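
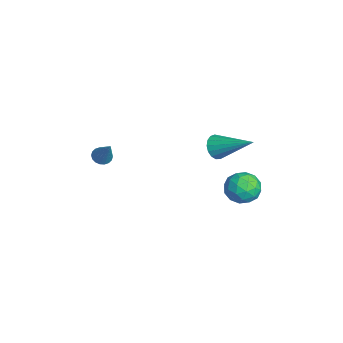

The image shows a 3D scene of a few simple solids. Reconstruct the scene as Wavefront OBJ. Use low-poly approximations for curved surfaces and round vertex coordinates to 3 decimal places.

v -0.25 2.831 2.689
v 0.106 2.957 2.1
v 0.95 4.309 3.731
v -0.149 3.173 2.087
v -0.428 3.311 2.213
v -0.666 3.339 2.447
v -0.808 3.25 2.737
v -0.823 3.065 3.016
v -0.706 2.827 3.22
v -0.485 2.589 3.303
v -0.21 2.407 3.245
v 0.056 2.322 3.06
v 0.252 2.353 2.79
v 0.333 2.494 2.497
v 0.28 2.712 2.248
v 0.757 4.18 0.834
v 1.226 4.354 1.612
v 1.754 3.126 0.468
v 2.223 3.3 1.246
v 1.389 2.902 1.287
v 0.772 3.553 1.514
v 2.208 3.927 0.566
v 1.591 4.578 0.793
v 2.122 4.197 1.447
v 1.616 3.563 1.893
v 1.364 3.917 0.187
v 0.858 3.283 0.633
v 0.903 4.36 1.255
v 2.077 3.12 0.825
v 1.586 2.886 0.849
v 1.862 2.988 1.307
v 0.637 3.889 1.197
v 0.913 3.991 1.655
v 1.009 3.137 1.464
v 2.067 3.489 0.425
v 2.343 3.591 0.883
v 1.118 4.492 0.773
v 1.394 4.594 1.231
v 1.971 4.343 0.616
v 1.706 4.369 1.616
v 2.293 3.75 1.4
v 2.283 4.119 1.001
v 1.921 4.501 1.134
v 1.409 3.997 1.878
v 1.995 3.377 1.662
v 1.505 3.143 1.687
v 1.143 3.526 1.82
v 1.936 3.905 1.78
v 0.985 4.103 0.418
v 1.571 3.483 0.202
v 1.837 3.954 0.26
v 1.475 4.337 0.393
v 0.687 3.73 0.68
v 1.274 3.111 0.464
v 1.059 2.979 0.946
v 0.697 3.361 1.079
v 1.044 3.575 0.3
v 0.339 -2.508 3.137
v 0.743 -2.448 2.848
v 1.201 -2.212 4.403
v 0.658 -2.243 2.858
v 0.51 -2.09 2.923
v 0.328 -2.02 3.03
v 0.148 -2.046 3.159
v 0.006 -2.164 3.283
v -0.07 -2.35 3.378
v -0.065 -2.568 3.426
v 0.02 -2.773 3.416
v 0.168 -2.926 3.351
v 0.35 -2.996 3.244
v 0.53 -2.97 3.115
v 0.671 -2.852 2.991
v 0.748 -2.666 2.896
f 2 1 4
f 2 4 3
f 4 1 5
f 4 5 3
f 5 1 6
f 5 6 3
f 6 1 7
f 6 7 3
f 7 1 8
f 7 8 3
f 8 1 9
f 8 9 3
f 9 1 10
f 9 10 3
f 10 1 11
f 10 11 3
f 11 1 12
f 11 12 3
f 12 1 13
f 12 13 3
f 13 1 14
f 13 14 3
f 14 1 15
f 14 15 3
f 15 1 2
f 15 2 3
f 16 53 32
f 53 27 56
f 32 56 21
f 53 56 32
f 16 32 28
f 32 21 33
f 28 33 17
f 32 33 28
f 16 28 37
f 28 17 38
f 37 38 23
f 28 38 37
f 16 37 49
f 37 23 52
f 49 52 26
f 37 52 49
f 16 49 53
f 49 26 57
f 53 57 27
f 49 57 53
f 17 33 44
f 33 21 47
f 44 47 25
f 33 47 44
f 21 56 34
f 56 27 55
f 34 55 20
f 56 55 34
f 27 57 54
f 57 26 50
f 54 50 18
f 57 50 54
f 26 52 51
f 52 23 39
f 51 39 22
f 52 39 51
f 23 38 43
f 38 17 40
f 43 40 24
f 38 40 43
f 19 45 31
f 45 25 46
f 31 46 20
f 45 46 31
f 19 31 29
f 31 20 30
f 29 30 18
f 31 30 29
f 19 29 36
f 29 18 35
f 36 35 22
f 29 35 36
f 19 36 41
f 36 22 42
f 41 42 24
f 36 42 41
f 19 41 45
f 41 24 48
f 45 48 25
f 41 48 45
f 20 46 34
f 46 25 47
f 34 47 21
f 46 47 34
f 18 30 54
f 30 20 55
f 54 55 27
f 30 55 54
f 22 35 51
f 35 18 50
f 51 50 26
f 35 50 51
f 24 42 43
f 42 22 39
f 43 39 23
f 42 39 43
f 25 48 44
f 48 24 40
f 44 40 17
f 48 40 44
f 59 58 61
f 59 61 60
f 61 58 62
f 61 62 60
f 62 58 63
f 62 63 60
f 63 58 64
f 63 64 60
f 64 58 65
f 64 65 60
f 65 58 66
f 65 66 60
f 66 58 67
f 66 67 60
f 67 58 68
f 67 68 60
f 68 58 69
f 68 69 60
f 69 58 70
f 69 70 60
f 70 58 71
f 70 71 60
f 71 58 72
f 71 72 60
f 72 58 73
f 72 73 60
f 73 58 59
f 73 59 60



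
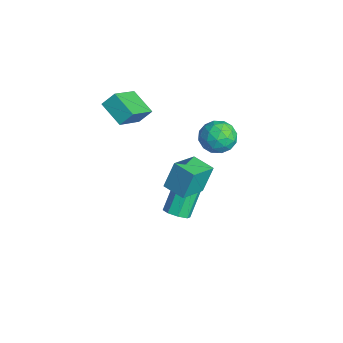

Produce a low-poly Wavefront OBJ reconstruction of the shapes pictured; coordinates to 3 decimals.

v -2.843 -1.601 0.602
v -4.022 -2.019 1.185
v -2.748 -1.009 1.218
v -3.927 -1.427 1.801
v -1.893 -2.833 1.639
v -3.072 -3.251 2.222
v -1.798 -2.241 2.255
v -2.977 -2.659 2.838
v -0.294 -0.801 -4.128
v 0.24 -0.926 -3.78
v -0.532 0.055 -2.243
v -1.066 0.181 -2.592
v 0.275 -0.5 -4.034
v -0.497 0.481 -2.498
v -0.024 -0.25 -4.344
v -0.796 0.731 -2.807
v -0.48 -0.323 -4.527
v -1.253 0.659 -2.991
v -0.828 -0.675 -4.477
v -1.6 0.306 -2.94
v -0.863 -1.101 -4.222
v -1.635 -0.12 -2.686
v -0.564 -1.351 -3.913
v -1.336 -0.37 -2.376
v -0.107 -1.279 -3.729
v -0.88 -0.297 -2.193
v 2.101 -2.304 0.791
v 1.956 -1.764 2.064
v 1.425 -1.142 0.222
v 1.28 -0.603 1.494
v 3.06 -1.797 0.686
v 2.915 -1.258 1.958
v 2.384 -0.636 0.116
v 2.239 -0.096 1.389
v -0.297 1.633 0.988
v 0.604 1.633 1.068
v -0.344 0.267 1.512
v 0.557 0.267 1.592
v 0.055 0.791 2.132
v 0.084 1.635 1.808
v 0.176 0.265 0.772
v 0.205 1.109 0.448
v 0.896 0.787 0.935
v 0.821 1.113 1.775
v -0.561 0.787 0.805
v -0.636 1.113 1.645
v 0.157 1.752 0.982
v 0.103 0.148 1.598
v -0.193 0.456 1.915
v 0.337 0.456 1.963
v -0.148 1.754 1.417
v 0.381 1.754 1.464
v 0.059 1.259 2.089
v -0.121 0.146 1.116
v 0.408 0.146 1.163
v -0.077 1.444 0.617
v 0.453 1.444 0.665
v 0.201 0.641 0.491
v 0.859 1.256 0.951
v 0.831 0.453 1.259
v 0.608 0.452 0.777
v 0.624 0.948 0.586
v 0.815 1.447 1.445
v 0.787 0.644 1.753
v 0.492 0.952 2.07
v 0.509 1.448 1.88
v 0.987 0.95 1.366
v -0.527 1.256 0.827
v -0.555 0.453 1.135
v -0.249 0.452 0.7
v -0.232 0.948 0.51
v -0.571 1.447 1.321
v -0.599 0.644 1.629
v -0.364 0.952 1.994
v -0.348 1.448 1.803
v -0.727 0.95 1.214
f 2 4 1
f 5 2 1
f 1 4 3
f 3 5 1
f 2 8 4
f 6 2 5
f 6 8 2
f 4 8 3
f 7 5 3
f 3 8 7
f 7 6 5
f 8 6 7
f 10 9 13
f 10 13 11
f 11 13 14
f 11 14 12
f 13 9 15
f 13 15 14
f 14 15 16
f 14 16 12
f 15 9 17
f 15 17 16
f 16 17 18
f 16 18 12
f 17 9 19
f 17 19 18
f 18 19 20
f 18 20 12
f 19 9 21
f 19 21 20
f 20 21 22
f 20 22 12
f 21 9 23
f 21 23 22
f 22 23 24
f 22 24 12
f 23 9 25
f 23 25 24
f 24 25 26
f 24 26 12
f 25 9 10
f 25 10 26
f 26 10 11
f 26 11 12
f 28 30 27
f 31 28 27
f 27 30 29
f 29 31 27
f 28 34 30
f 32 28 31
f 32 34 28
f 30 34 29
f 33 31 29
f 29 34 33
f 33 32 31
f 34 32 33
f 35 72 51
f 72 46 75
f 51 75 40
f 72 75 51
f 35 51 47
f 51 40 52
f 47 52 36
f 51 52 47
f 35 47 56
f 47 36 57
f 56 57 42
f 47 57 56
f 35 56 68
f 56 42 71
f 68 71 45
f 56 71 68
f 35 68 72
f 68 45 76
f 72 76 46
f 68 76 72
f 36 52 63
f 52 40 66
f 63 66 44
f 52 66 63
f 40 75 53
f 75 46 74
f 53 74 39
f 75 74 53
f 46 76 73
f 76 45 69
f 73 69 37
f 76 69 73
f 45 71 70
f 71 42 58
f 70 58 41
f 71 58 70
f 42 57 62
f 57 36 59
f 62 59 43
f 57 59 62
f 38 64 50
f 64 44 65
f 50 65 39
f 64 65 50
f 38 50 48
f 50 39 49
f 48 49 37
f 50 49 48
f 38 48 55
f 48 37 54
f 55 54 41
f 48 54 55
f 38 55 60
f 55 41 61
f 60 61 43
f 55 61 60
f 38 60 64
f 60 43 67
f 64 67 44
f 60 67 64
f 39 65 53
f 65 44 66
f 53 66 40
f 65 66 53
f 37 49 73
f 49 39 74
f 73 74 46
f 49 74 73
f 41 54 70
f 54 37 69
f 70 69 45
f 54 69 70
f 43 61 62
f 61 41 58
f 62 58 42
f 61 58 62
f 44 67 63
f 67 43 59
f 63 59 36
f 67 59 63



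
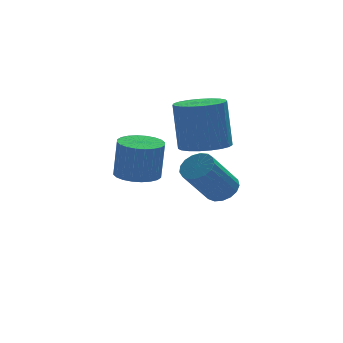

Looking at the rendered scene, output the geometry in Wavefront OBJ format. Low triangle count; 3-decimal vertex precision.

v 0.771 1.703 -4.665
v 1.283 1.946 -4.188
v 0.101 1.359 -2.619
v -0.411 1.117 -3.095
v 1.075 2.227 -4.24
v -0.107 1.641 -2.671
v 0.797 2.389 -4.388
v -0.385 1.803 -2.819
v 0.513 2.394 -4.6
v -0.668 1.808 -3.031
v 0.289 2.24 -4.827
v -0.893 1.654 -3.258
v 0.174 1.964 -5.016
v -1.007 1.377 -3.447
v 0.197 1.627 -5.125
v -0.985 1.041 -3.556
v 0.351 1.308 -5.129
v -0.831 0.722 -3.559
v 0.601 1.08 -5.025
v -0.581 0.494 -3.456
v 0.89 0.994 -4.84
v -0.292 0.408 -3.271
v 1.152 1.071 -4.614
v -0.03 0.484 -3.045
v 1.326 1.292 -4.4
v 0.145 0.706 -2.831
v 1.374 1.608 -4.246
v 0.192 1.022 -2.677
v -3.55 -2.128 -1.792
v -2.707 -2.206 -1.867
v -2.567 -2.21 -0.304
v -3.41 -2.132 -0.228
v -2.741 -1.876 -1.864
v -2.601 -1.88 -0.3
v -2.899 -1.585 -1.849
v -2.759 -1.588 -0.285
v -3.156 -1.376 -1.825
v -3.016 -1.379 -0.262
v -3.472 -1.282 -1.797
v -3.332 -1.285 -0.233
v -3.801 -1.317 -1.768
v -3.661 -1.32 -0.204
v -4.091 -1.475 -1.742
v -3.951 -1.478 -0.178
v -4.299 -1.733 -1.724
v -4.159 -1.736 -0.16
v -4.393 -2.05 -1.716
v -4.253 -2.054 -0.153
v -4.359 -2.38 -1.72
v -4.219 -2.384 -0.156
v -4.201 -2.672 -1.735
v -4.061 -2.675 -0.171
v -3.944 -2.881 -1.758
v -3.804 -2.884 -0.195
v -3.628 -2.975 -1.787
v -3.488 -2.978 -0.223
v -3.299 -2.94 -1.816
v -3.159 -2.943 -0.252
v -3.009 -2.782 -1.842
v -2.869 -2.785 -0.278
v -2.801 -2.524 -1.86
v -2.661 -2.527 -0.296
v 0.095 1.698 -2.361
v 1.025 2.136 -2.414
v 0.936 2.58 -0.291
v 0.005 2.142 -0.239
v 0.766 2.468 -2.494
v 0.677 2.912 -0.372
v 0.391 2.666 -2.551
v 0.302 3.11 -0.429
v -0.036 2.697 -2.576
v -0.125 3.141 -0.453
v -0.44 2.555 -2.563
v -0.529 2.999 -0.441
v -0.751 2.265 -2.515
v -0.84 2.709 -0.393
v -0.916 1.877 -2.441
v -1.006 2.321 -0.319
v -0.907 1.458 -2.353
v -0.996 1.902 -0.231
v -0.724 1.081 -2.266
v -0.814 1.525 -0.144
v -0.4 0.81 -2.196
v -0.489 1.254 -0.074
v 0.01 0.693 -2.154
v -0.08 1.136 -0.032
v 0.434 0.749 -2.148
v 0.345 1.193 -0.026
v 0.8 0.97 -2.179
v 0.711 1.414 -0.057
v 1.044 1.316 -2.241
v 0.955 1.76 -0.119
v 1.123 1.729 -2.324
v 1.034 2.173 -0.202
f 2 1 5
f 2 5 3
f 3 5 6
f 3 6 4
f 5 1 7
f 5 7 6
f 6 7 8
f 6 8 4
f 7 1 9
f 7 9 8
f 8 9 10
f 8 10 4
f 9 1 11
f 9 11 10
f 10 11 12
f 10 12 4
f 11 1 13
f 11 13 12
f 12 13 14
f 12 14 4
f 13 1 15
f 13 15 14
f 14 15 16
f 14 16 4
f 15 1 17
f 15 17 16
f 16 17 18
f 16 18 4
f 17 1 19
f 17 19 18
f 18 19 20
f 18 20 4
f 19 1 21
f 19 21 20
f 20 21 22
f 20 22 4
f 21 1 23
f 21 23 22
f 22 23 24
f 22 24 4
f 23 1 25
f 23 25 24
f 24 25 26
f 24 26 4
f 25 1 27
f 25 27 26
f 26 27 28
f 26 28 4
f 27 1 2
f 27 2 28
f 28 2 3
f 28 3 4
f 30 29 33
f 30 33 31
f 31 33 34
f 31 34 32
f 33 29 35
f 33 35 34
f 34 35 36
f 34 36 32
f 35 29 37
f 35 37 36
f 36 37 38
f 36 38 32
f 37 29 39
f 37 39 38
f 38 39 40
f 38 40 32
f 39 29 41
f 39 41 40
f 40 41 42
f 40 42 32
f 41 29 43
f 41 43 42
f 42 43 44
f 42 44 32
f 43 29 45
f 43 45 44
f 44 45 46
f 44 46 32
f 45 29 47
f 45 47 46
f 46 47 48
f 46 48 32
f 47 29 49
f 47 49 48
f 48 49 50
f 48 50 32
f 49 29 51
f 49 51 50
f 50 51 52
f 50 52 32
f 51 29 53
f 51 53 52
f 52 53 54
f 52 54 32
f 53 29 55
f 53 55 54
f 54 55 56
f 54 56 32
f 55 29 57
f 55 57 56
f 56 57 58
f 56 58 32
f 57 29 59
f 57 59 58
f 58 59 60
f 58 60 32
f 59 29 61
f 59 61 60
f 60 61 62
f 60 62 32
f 61 29 30
f 61 30 62
f 62 30 31
f 62 31 32
f 64 63 67
f 64 67 65
f 65 67 68
f 65 68 66
f 67 63 69
f 67 69 68
f 68 69 70
f 68 70 66
f 69 63 71
f 69 71 70
f 70 71 72
f 70 72 66
f 71 63 73
f 71 73 72
f 72 73 74
f 72 74 66
f 73 63 75
f 73 75 74
f 74 75 76
f 74 76 66
f 75 63 77
f 75 77 76
f 76 77 78
f 76 78 66
f 77 63 79
f 77 79 78
f 78 79 80
f 78 80 66
f 79 63 81
f 79 81 80
f 80 81 82
f 80 82 66
f 81 63 83
f 81 83 82
f 82 83 84
f 82 84 66
f 83 63 85
f 83 85 84
f 84 85 86
f 84 86 66
f 85 63 87
f 85 87 86
f 86 87 88
f 86 88 66
f 87 63 89
f 87 89 88
f 88 89 90
f 88 90 66
f 89 63 91
f 89 91 90
f 90 91 92
f 90 92 66
f 91 63 93
f 91 93 92
f 92 93 94
f 92 94 66
f 93 63 64
f 93 64 94
f 94 64 65
f 94 65 66



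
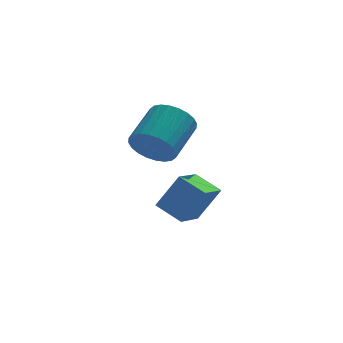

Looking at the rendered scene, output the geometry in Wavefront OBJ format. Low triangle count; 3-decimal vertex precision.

v -3.151 -3.858 -3.465
v -4.078 -2.964 -2.915
v -2.274 -2.595 -4.038
v -3.202 -1.702 -3.488
v -2.178 -3.818 -1.892
v -3.106 -2.925 -1.342
v -1.302 -2.556 -2.465
v -2.229 -1.662 -1.915
v -4.321 -3.926 0.895
v -3.554 -4.03 0.17
v -2.513 -2.559 1.06
v -3.279 -2.454 1.785
v -3.798 -3.748 -0.01
v -2.757 -2.277 0.88
v -4.121 -3.494 -0.052
v -3.08 -2.023 0.837
v -4.475 -3.305 0.05
v -3.434 -1.834 0.939
v -4.805 -3.211 0.28
v -3.764 -1.74 1.17
v -5.062 -3.225 0.605
v -4.02 -1.754 1.494
v -5.205 -3.347 0.973
v -4.164 -1.875 1.863
v -5.214 -3.556 1.33
v -4.173 -2.085 2.219
v -5.087 -3.821 1.62
v -4.046 -2.35 2.51
v -4.843 -4.103 1.8
v -3.802 -2.632 2.69
v -4.52 -4.357 1.843
v -3.479 -2.886 2.732
v -4.166 -4.546 1.741
v -3.125 -3.075 2.63
v -3.836 -4.64 1.51
v -2.795 -3.169 2.4
v -3.58 -4.626 1.186
v -2.538 -3.155 2.075
v -3.436 -4.505 0.817
v -2.395 -3.033 1.707
v -3.427 -4.295 0.461
v -2.386 -2.824 1.35
f 2 4 1
f 5 2 1
f 1 4 3
f 3 5 1
f 2 8 4
f 6 2 5
f 6 8 2
f 4 8 3
f 7 5 3
f 3 8 7
f 7 6 5
f 8 6 7
f 10 9 13
f 10 13 11
f 11 13 14
f 11 14 12
f 13 9 15
f 13 15 14
f 14 15 16
f 14 16 12
f 15 9 17
f 15 17 16
f 16 17 18
f 16 18 12
f 17 9 19
f 17 19 18
f 18 19 20
f 18 20 12
f 19 9 21
f 19 21 20
f 20 21 22
f 20 22 12
f 21 9 23
f 21 23 22
f 22 23 24
f 22 24 12
f 23 9 25
f 23 25 24
f 24 25 26
f 24 26 12
f 25 9 27
f 25 27 26
f 26 27 28
f 26 28 12
f 27 9 29
f 27 29 28
f 28 29 30
f 28 30 12
f 29 9 31
f 29 31 30
f 30 31 32
f 30 32 12
f 31 9 33
f 31 33 32
f 32 33 34
f 32 34 12
f 33 9 35
f 33 35 34
f 34 35 36
f 34 36 12
f 35 9 37
f 35 37 36
f 36 37 38
f 36 38 12
f 37 9 39
f 37 39 38
f 38 39 40
f 38 40 12
f 39 9 41
f 39 41 40
f 40 41 42
f 40 42 12
f 41 9 10
f 41 10 42
f 42 10 11
f 42 11 12



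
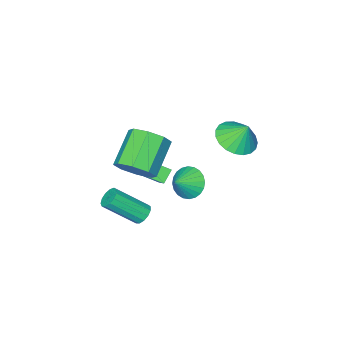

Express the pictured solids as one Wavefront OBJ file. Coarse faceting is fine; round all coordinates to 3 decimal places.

v -1.348 3.29 2.362
v -0.389 2.898 2.731
v -1.532 3.89 3.478
v -0.262 3.294 2.539
v -0.324 3.689 2.317
v -0.562 4.015 2.102
v -0.936 4.216 1.933
v -1.382 4.256 1.837
v -1.822 4.13 1.833
v -2.179 3.859 1.92
v -2.393 3.489 2.083
v -2.427 3.085 2.295
v -2.273 2.716 2.518
v -1.96 2.447 2.714
v -1.541 2.323 2.85
v -1.089 2.367 2.901
v -0.681 2.57 2.859
v 4.33 2.708 2.803
v 4.795 3.13 3.632
v 3.295 2.434 4.827
v 2.83 2.012 3.997
v 4.284 3.63 3.282
v 2.784 2.934 4.476
v 3.8 3.59 2.651
v 2.3 2.894 3.846
v 3.627 3.033 2.109
v 2.127 2.337 3.304
v 3.865 2.286 1.973
v 2.365 1.59 3.168
v 4.376 1.786 2.324
v 2.876 1.09 3.518
v 4.86 1.826 2.954
v 3.36 1.13 4.149
v 5.033 2.383 3.496
v 3.533 1.687 4.691
v 2.216 1.907 0.193
v 1.605 1.739 0.73
v 2.593 2.69 0.866
v 1.982 2.523 1.403
v 3.198 0.777 0.957
v 2.587 0.61 1.494
v 3.575 1.561 1.63
v 2.964 1.393 2.167
v 3.355 2.056 -1.404
v 3.802 2.097 -1.787
v 5.012 1.104 -0.478
v 4.565 1.064 -0.096
v 3.818 2.368 -1.596
v 5.028 1.375 -0.287
v 3.687 2.541 -1.344
v 4.897 1.548 -0.035
v 3.45 2.559 -1.111
v 4.66 1.567 0.198
v 3.183 2.418 -0.971
v 4.393 1.426 0.338
v 2.971 2.162 -0.969
v 4.181 1.17 0.34
v 2.881 1.873 -1.105
v 4.091 0.88 0.204
v 2.941 1.642 -1.336
v 4.151 0.649 -0.028
v 3.133 1.542 -1.589
v 4.343 0.549 -0.28
v 3.395 1.606 -1.783
v 4.605 0.613 -0.474
v 3.645 1.812 -1.857
v 4.854 0.82 -0.548
v -0.604 0.776 -2.206
v -0.195 1.294 -2.89
v 0.384 0.884 -1.534
v -0.361 1.558 -2.689
v -0.564 1.702 -2.414
v -0.773 1.706 -2.108
v -0.956 1.568 -1.816
v -1.085 1.309 -1.585
v -1.142 0.969 -1.447
v -1.116 0.6 -1.426
v -1.013 0.258 -1.523
v -0.847 -0.006 -1.724
v -0.644 -0.15 -1.999
v -0.435 -0.154 -2.305
v -0.252 -0.016 -2.596
v -0.123 0.243 -2.828
v -0.066 0.583 -2.965
v -0.092 0.952 -2.987
f 2 1 4
f 2 4 3
f 4 1 5
f 4 5 3
f 5 1 6
f 5 6 3
f 6 1 7
f 6 7 3
f 7 1 8
f 7 8 3
f 8 1 9
f 8 9 3
f 9 1 10
f 9 10 3
f 10 1 11
f 10 11 3
f 11 1 12
f 11 12 3
f 12 1 13
f 12 13 3
f 13 1 14
f 13 14 3
f 14 1 15
f 14 15 3
f 15 1 16
f 15 16 3
f 16 1 17
f 16 17 3
f 17 1 2
f 17 2 3
f 19 18 22
f 19 22 20
f 20 22 23
f 20 23 21
f 22 18 24
f 22 24 23
f 23 24 25
f 23 25 21
f 24 18 26
f 24 26 25
f 25 26 27
f 25 27 21
f 26 18 28
f 26 28 27
f 27 28 29
f 27 29 21
f 28 18 30
f 28 30 29
f 29 30 31
f 29 31 21
f 30 18 32
f 30 32 31
f 31 32 33
f 31 33 21
f 32 18 34
f 32 34 33
f 33 34 35
f 33 35 21
f 34 18 19
f 34 19 35
f 35 19 20
f 35 20 21
f 37 39 36
f 40 37 36
f 36 39 38
f 38 40 36
f 37 43 39
f 41 37 40
f 41 43 37
f 39 43 38
f 42 40 38
f 38 43 42
f 42 41 40
f 43 41 42
f 45 44 48
f 45 48 46
f 46 48 49
f 46 49 47
f 48 44 50
f 48 50 49
f 49 50 51
f 49 51 47
f 50 44 52
f 50 52 51
f 51 52 53
f 51 53 47
f 52 44 54
f 52 54 53
f 53 54 55
f 53 55 47
f 54 44 56
f 54 56 55
f 55 56 57
f 55 57 47
f 56 44 58
f 56 58 57
f 57 58 59
f 57 59 47
f 58 44 60
f 58 60 59
f 59 60 61
f 59 61 47
f 60 44 62
f 60 62 61
f 61 62 63
f 61 63 47
f 62 44 64
f 62 64 63
f 63 64 65
f 63 65 47
f 64 44 66
f 64 66 65
f 65 66 67
f 65 67 47
f 66 44 45
f 66 45 67
f 67 45 46
f 67 46 47
f 69 68 71
f 69 71 70
f 71 68 72
f 71 72 70
f 72 68 73
f 72 73 70
f 73 68 74
f 73 74 70
f 74 68 75
f 74 75 70
f 75 68 76
f 75 76 70
f 76 68 77
f 76 77 70
f 77 68 78
f 77 78 70
f 78 68 79
f 78 79 70
f 79 68 80
f 79 80 70
f 80 68 81
f 80 81 70
f 81 68 82
f 81 82 70
f 82 68 83
f 82 83 70
f 83 68 84
f 83 84 70
f 84 68 85
f 84 85 70
f 85 68 69
f 85 69 70



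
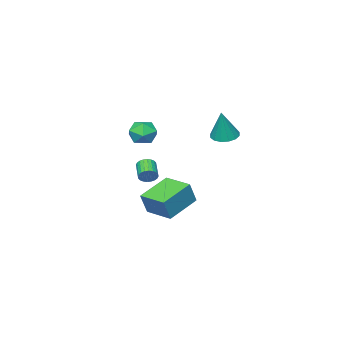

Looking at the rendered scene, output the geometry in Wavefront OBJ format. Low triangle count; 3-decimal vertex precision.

v -0.395 3.087 2.068
v 0.273 2.691 1.924
v 0.155 3.373 3.832
v 0.36 3.08 1.834
v 0.245 3.471 1.807
v -0.042 3.76 1.849
v -0.423 3.868 1.95
v -0.797 3.767 2.083
v -1.063 3.484 2.211
v -1.149 3.095 2.301
v -1.034 2.703 2.329
v -0.747 2.415 2.286
v -0.366 2.307 2.185
v 0.008 2.408 2.052
v -1.93 -2.669 -4.166
v -1.365 -2.591 -2.8
v -2.054 -0.884 -4.217
v -1.488 -0.806 -2.852
v 0.088 -2.554 -5.008
v 0.654 -2.476 -3.643
v -0.035 -0.769 -5.06
v 0.53 -0.691 -3.694
v 0.955 -1.461 -1.819
v 1.367 -1.529 -1.446
v 0.777 -2.368 -0.948
v 0.365 -2.299 -1.321
v 1.242 -1.381 -1.345
v 0.652 -2.22 -0.847
v 1.074 -1.245 -1.316
v 0.483 -2.084 -0.818
v 0.887 -1.142 -1.364
v 0.297 -1.981 -0.865
v 0.711 -1.088 -1.48
v 0.12 -1.926 -0.982
v 0.572 -1.09 -1.649
v -0.019 -1.928 -1.151
v 0.491 -1.148 -1.843
v -0.099 -1.987 -1.345
v 0.481 -1.255 -2.034
v -0.109 -2.093 -1.536
v 0.543 -1.392 -2.192
v -0.047 -2.231 -1.694
v 0.668 -1.54 -2.293
v 0.078 -2.379 -1.795
v 0.837 -1.676 -2.322
v 0.246 -2.515 -1.824
v 1.023 -1.779 -2.275
v 0.433 -2.618 -1.776
v 1.2 -1.834 -2.158
v 0.609 -2.672 -1.66
v 1.339 -1.832 -1.989
v 0.748 -2.67 -1.491
v 1.419 -1.773 -1.795
v 0.829 -2.612 -1.297
v 1.429 -1.667 -1.604
v 0.839 -2.505 -1.106
v 2.533 1.06 2.497
v 3.396 0.942 2.295
v 2.284 -0.342 2.245
v 3.147 -0.46 2.043
v 2.905 -0.283 2.885
v 3.059 0.583 3.041
v 2.621 0.017 1.499
v 2.775 0.883 1.655
v 3.45 0.298 1.678
v 3.626 0.113 2.535
v 2.054 0.487 2.005
v 2.23 0.302 2.862
f 2 1 4
f 2 4 3
f 4 1 5
f 4 5 3
f 5 1 6
f 5 6 3
f 6 1 7
f 6 7 3
f 7 1 8
f 7 8 3
f 8 1 9
f 8 9 3
f 9 1 10
f 9 10 3
f 10 1 11
f 10 11 3
f 11 1 12
f 11 12 3
f 12 1 13
f 12 13 3
f 13 1 14
f 13 14 3
f 14 1 2
f 14 2 3
f 16 18 15
f 19 16 15
f 15 18 17
f 17 19 15
f 16 22 18
f 20 16 19
f 20 22 16
f 18 22 17
f 21 19 17
f 17 22 21
f 21 20 19
f 22 20 21
f 24 23 27
f 24 27 25
f 25 27 28
f 25 28 26
f 27 23 29
f 27 29 28
f 28 29 30
f 28 30 26
f 29 23 31
f 29 31 30
f 30 31 32
f 30 32 26
f 31 23 33
f 31 33 32
f 32 33 34
f 32 34 26
f 33 23 35
f 33 35 34
f 34 35 36
f 34 36 26
f 35 23 37
f 35 37 36
f 36 37 38
f 36 38 26
f 37 23 39
f 37 39 38
f 38 39 40
f 38 40 26
f 39 23 41
f 39 41 40
f 40 41 42
f 40 42 26
f 41 23 43
f 41 43 42
f 42 43 44
f 42 44 26
f 43 23 45
f 43 45 44
f 44 45 46
f 44 46 26
f 45 23 47
f 45 47 46
f 46 47 48
f 46 48 26
f 47 23 49
f 47 49 48
f 48 49 50
f 48 50 26
f 49 23 51
f 49 51 50
f 50 51 52
f 50 52 26
f 51 23 53
f 51 53 52
f 52 53 54
f 52 54 26
f 53 23 55
f 53 55 54
f 54 55 56
f 54 56 26
f 55 23 24
f 55 24 56
f 56 24 25
f 56 25 26
f 57 68 62
f 57 62 58
f 57 58 64
f 57 64 67
f 57 67 68
f 58 62 66
f 62 68 61
f 68 67 59
f 67 64 63
f 64 58 65
f 60 66 61
f 60 61 59
f 60 59 63
f 60 63 65
f 60 65 66
f 61 66 62
f 59 61 68
f 63 59 67
f 65 63 64
f 66 65 58



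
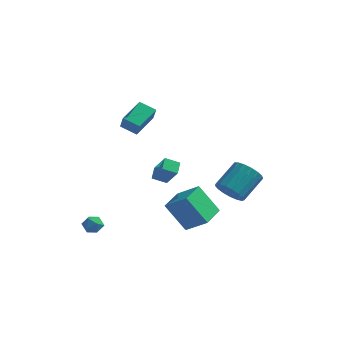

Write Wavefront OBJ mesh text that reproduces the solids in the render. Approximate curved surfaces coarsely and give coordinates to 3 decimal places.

v -3.204 -2.702 -3.12
v -2.853 -2.806 -3.672
v -4.067 -3.134 -3.588
v -3.716 -3.238 -4.14
v -3.583 -3.587 -3.592
v -3.05 -3.319 -3.303
v -3.87 -2.621 -3.957
v -3.337 -2.353 -3.668
v -3.265 -2.756 -4.189
v -3.087 -3.353 -3.964
v -3.833 -2.587 -3.296
v -3.655 -3.184 -3.071
v -0.301 0.024 -3.247
v 1.04 -0.209 -2.261
v -0.089 1.667 -3.147
v 1.252 1.434 -2.161
v 0.948 -0.034 -4.959
v 2.289 -0.267 -3.973
v 1.16 1.609 -4.859
v 2.501 1.376 -3.873
v -1.746 -0.453 2.482
v -2.75 -0.332 2.89
v -1.323 1.122 3.059
v -2.326 1.243 3.467
v -1.434 -0.863 3.373
v -2.437 -0.742 3.781
v -1.01 0.712 3.95
v -2.014 0.833 4.358
v 2.87 2.046 -2.709
v 3.541 2.259 -3.405
v 4.22 3.707 -2.307
v 3.55 3.494 -1.611
v 3.167 2.525 -3.523
v 3.846 3.973 -2.425
v 2.724 2.68 -3.455
v 3.403 4.128 -2.357
v 2.316 2.69 -3.216
v 2.995 4.139 -2.118
v 2.034 2.553 -2.86
v 2.713 4.001 -1.762
v 1.944 2.3 -2.47
v 2.623 3.748 -1.372
v 2.066 1.988 -2.135
v 2.745 3.436 -1.037
v 2.373 1.69 -1.931
v 3.052 3.138 -0.833
v 2.793 1.473 -1.905
v 3.472 2.921 -0.807
v 3.231 1.388 -2.064
v 3.911 2.836 -0.966
v 3.587 1.453 -2.37
v 4.266 2.901 -1.272
v 3.779 1.654 -2.754
v 4.458 3.102 -1.656
v 3.762 1.945 -3.128
v 4.441 3.393 -2.03
v -2.254 3.527 -3.287
v -1.44 3.054 -2.08
v -2.372 4.365 -2.878
v -1.559 3.892 -1.671
v -1.441 3.848 -3.709
v -0.628 3.375 -2.502
v -1.56 4.686 -3.3
v -0.746 4.213 -2.093
f 1 12 6
f 1 6 2
f 1 2 8
f 1 8 11
f 1 11 12
f 2 6 10
f 6 12 5
f 12 11 3
f 11 8 7
f 8 2 9
f 4 10 5
f 4 5 3
f 4 3 7
f 4 7 9
f 4 9 10
f 5 10 6
f 3 5 12
f 7 3 11
f 9 7 8
f 10 9 2
f 14 16 13
f 17 14 13
f 13 16 15
f 15 17 13
f 14 20 16
f 18 14 17
f 18 20 14
f 16 20 15
f 19 17 15
f 15 20 19
f 19 18 17
f 20 18 19
f 22 24 21
f 25 22 21
f 21 24 23
f 23 25 21
f 22 28 24
f 26 22 25
f 26 28 22
f 24 28 23
f 27 25 23
f 23 28 27
f 27 26 25
f 28 26 27
f 30 29 33
f 30 33 31
f 31 33 34
f 31 34 32
f 33 29 35
f 33 35 34
f 34 35 36
f 34 36 32
f 35 29 37
f 35 37 36
f 36 37 38
f 36 38 32
f 37 29 39
f 37 39 38
f 38 39 40
f 38 40 32
f 39 29 41
f 39 41 40
f 40 41 42
f 40 42 32
f 41 29 43
f 41 43 42
f 42 43 44
f 42 44 32
f 43 29 45
f 43 45 44
f 44 45 46
f 44 46 32
f 45 29 47
f 45 47 46
f 46 47 48
f 46 48 32
f 47 29 49
f 47 49 48
f 48 49 50
f 48 50 32
f 49 29 51
f 49 51 50
f 50 51 52
f 50 52 32
f 51 29 53
f 51 53 52
f 52 53 54
f 52 54 32
f 53 29 55
f 53 55 54
f 54 55 56
f 54 56 32
f 55 29 30
f 55 30 56
f 56 30 31
f 56 31 32
f 58 60 57
f 61 58 57
f 57 60 59
f 59 61 57
f 58 64 60
f 62 58 61
f 62 64 58
f 60 64 59
f 63 61 59
f 59 64 63
f 63 62 61
f 64 62 63



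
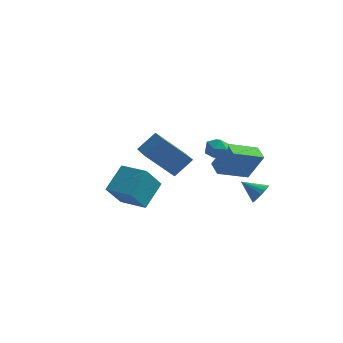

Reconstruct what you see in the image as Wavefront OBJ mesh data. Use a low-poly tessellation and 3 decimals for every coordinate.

v 4.27 3.762 -4.274
v 4.653 3.725 -3.677
v 3.17 3.818 -3.566
v 4.63 4.059 -3.739
v 4.525 4.324 -3.923
v 4.361 4.461 -4.188
v 4.177 4.437 -4.472
v 4.014 4.259 -4.711
v 3.91 3.967 -4.85
v 3.888 3.628 -4.857
v 3.954 3.32 -4.731
v 4.092 3.113 -4.5
v 4.271 3.054 -4.217
v 4.45 3.158 -3.947
v 4.588 3.4 -3.752
v 1.793 -3.632 0.902
v 0.402 -4.059 2.36
v 1.023 -2.387 0.532
v -0.368 -2.813 1.991
v 2.508 -2.927 1.789
v 1.117 -3.353 3.248
v 1.738 -1.681 1.42
v 0.347 -2.108 2.878
v -2.771 1.561 -4.862
v -3.282 0.652 -3.456
v -2.358 2.986 -3.79
v -2.869 2.077 -2.385
v -1.191 0.963 -4.675
v -1.702 0.054 -3.27
v -0.778 2.388 -3.604
v -1.289 1.479 -2.198
v 2.531 1.414 -1.68
v 3.347 1.481 -0.088
v 2.006 2.144 -1.442
v 2.821 2.21 0.15
v 3.859 2.61 -2.41
v 4.674 2.676 -0.818
v 3.333 3.339 -2.172
v 4.149 3.406 -0.58
v 3.077 -0.771 2.147
v 3.748 -0.89 1.971
v 2.772 -1.75 1.649
v 3.443 -1.869 1.473
v 3.246 -1.898 2.149
v 3.435 -1.293 2.456
v 3.085 -1.347 1.164
v 3.274 -0.742 1.471
v 3.754 -1.246 1.363
v 3.853 -1.587 1.972
v 2.667 -1.053 1.648
v 2.766 -1.394 2.257
f 2 1 4
f 2 4 3
f 4 1 5
f 4 5 3
f 5 1 6
f 5 6 3
f 6 1 7
f 6 7 3
f 7 1 8
f 7 8 3
f 8 1 9
f 8 9 3
f 9 1 10
f 9 10 3
f 10 1 11
f 10 11 3
f 11 1 12
f 11 12 3
f 12 1 13
f 12 13 3
f 13 1 14
f 13 14 3
f 14 1 15
f 14 15 3
f 15 1 2
f 15 2 3
f 17 19 16
f 20 17 16
f 16 19 18
f 18 20 16
f 17 23 19
f 21 17 20
f 21 23 17
f 19 23 18
f 22 20 18
f 18 23 22
f 22 21 20
f 23 21 22
f 25 27 24
f 28 25 24
f 24 27 26
f 26 28 24
f 25 31 27
f 29 25 28
f 29 31 25
f 27 31 26
f 30 28 26
f 26 31 30
f 30 29 28
f 31 29 30
f 33 35 32
f 36 33 32
f 32 35 34
f 34 36 32
f 33 39 35
f 37 33 36
f 37 39 33
f 35 39 34
f 38 36 34
f 34 39 38
f 38 37 36
f 39 37 38
f 40 51 45
f 40 45 41
f 40 41 47
f 40 47 50
f 40 50 51
f 41 45 49
f 45 51 44
f 51 50 42
f 50 47 46
f 47 41 48
f 43 49 44
f 43 44 42
f 43 42 46
f 43 46 48
f 43 48 49
f 44 49 45
f 42 44 51
f 46 42 50
f 48 46 47
f 49 48 41



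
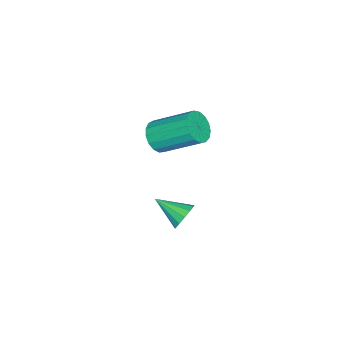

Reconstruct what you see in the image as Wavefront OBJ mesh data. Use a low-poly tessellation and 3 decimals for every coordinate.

v -3.179 -1.572 3.019
v -2.769 -1.315 2.718
v -2.931 -0.071 3.559
v -3.341 -0.328 3.861
v -2.998 -1.253 2.583
v -3.16 -0.009 3.424
v -3.268 -1.264 2.548
v -3.43 -0.021 3.389
v -3.518 -1.346 2.621
v -3.68 -0.103 3.462
v -3.691 -1.48 2.785
v -3.852 -0.236 3.626
v -3.746 -1.634 3.003
v -3.907 -0.391 3.844
v -3.671 -1.774 3.225
v -3.832 -0.531 4.066
v -3.484 -1.868 3.399
v -3.645 -0.625 4.24
v -3.227 -1.894 3.487
v -3.388 -0.651 4.328
v -2.959 -1.846 3.468
v -3.12 -0.603 4.309
v -2.741 -1.736 3.346
v -2.903 -0.492 4.187
v -2.624 -1.587 3.149
v -2.786 -0.344 3.99
v -2.634 -1.435 2.922
v -2.796 -0.192 3.763
v -2.843 -0.523 -0.153
v -2.52 -0.37 0.197
v -2.857 -1.517 0.293
v -2.778 -0.32 0.299
v -3.056 -0.335 0.258
v -3.267 -0.409 0.086
v -3.343 -0.519 -0.162
v -3.26 -0.631 -0.407
v -3.045 -0.708 -0.572
v -2.765 -0.726 -0.604
v -2.51 -0.68 -0.492
v -2.361 -0.584 -0.274
v -2.365 -0.469 -0.017
f 2 1 5
f 2 5 3
f 3 5 6
f 3 6 4
f 5 1 7
f 5 7 6
f 6 7 8
f 6 8 4
f 7 1 9
f 7 9 8
f 8 9 10
f 8 10 4
f 9 1 11
f 9 11 10
f 10 11 12
f 10 12 4
f 11 1 13
f 11 13 12
f 12 13 14
f 12 14 4
f 13 1 15
f 13 15 14
f 14 15 16
f 14 16 4
f 15 1 17
f 15 17 16
f 16 17 18
f 16 18 4
f 17 1 19
f 17 19 18
f 18 19 20
f 18 20 4
f 19 1 21
f 19 21 20
f 20 21 22
f 20 22 4
f 21 1 23
f 21 23 22
f 22 23 24
f 22 24 4
f 23 1 25
f 23 25 24
f 24 25 26
f 24 26 4
f 25 1 27
f 25 27 26
f 26 27 28
f 26 28 4
f 27 1 2
f 27 2 28
f 28 2 3
f 28 3 4
f 30 29 32
f 30 32 31
f 32 29 33
f 32 33 31
f 33 29 34
f 33 34 31
f 34 29 35
f 34 35 31
f 35 29 36
f 35 36 31
f 36 29 37
f 36 37 31
f 37 29 38
f 37 38 31
f 38 29 39
f 38 39 31
f 39 29 40
f 39 40 31
f 40 29 41
f 40 41 31
f 41 29 30
f 41 30 31



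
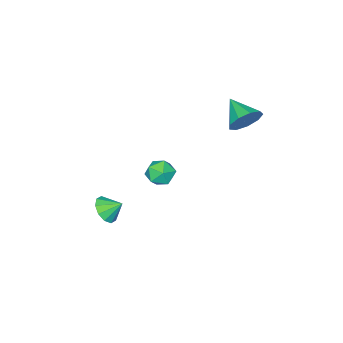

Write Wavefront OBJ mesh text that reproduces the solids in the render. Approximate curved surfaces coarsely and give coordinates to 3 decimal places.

v -3.379 0.414 2.717
v -2.598 0.546 3.436
v -3.821 -1.154 3.483
v -3.219 0.842 3.684
v -3.916 0.938 3.48
v -4.361 0.789 2.918
v -4.347 0.464 2.263
v -3.88 0.116 1.819
v -3.179 -0.093 1.796
v -2.572 -0.065 2.203
v -2.342 0.187 2.851
v 3.18 -3.859 -3.301
v 3.907 -3.281 -3.448
v 2.7 -3.081 -2.619
v 3.506 -3.172 -3.854
v 2.981 -3.325 -4.049
v 2.531 -3.682 -3.958
v 2.329 -4.106 -3.616
v 2.453 -4.436 -3.154
v 2.853 -4.545 -2.748
v 3.379 -4.392 -2.553
v 3.828 -4.035 -2.644
v 4.03 -3.611 -2.986
v 4.277 1.48 3.547
v 4.719 1.032 2.898
v 3.041 0.788 3.182
v 3.483 0.34 2.533
v 3.656 0.163 3.402
v 4.42 0.591 3.628
v 3.34 1.229 2.452
v 4.104 1.657 2.678
v 4.14 0.878 2.221
v 4.336 0.218 2.808
v 3.424 1.602 3.272
v 3.62 0.942 3.859
f 2 1 4
f 2 4 3
f 4 1 5
f 4 5 3
f 5 1 6
f 5 6 3
f 6 1 7
f 6 7 3
f 7 1 8
f 7 8 3
f 8 1 9
f 8 9 3
f 9 1 10
f 9 10 3
f 10 1 11
f 10 11 3
f 11 1 2
f 11 2 3
f 13 12 15
f 13 15 14
f 15 12 16
f 15 16 14
f 16 12 17
f 16 17 14
f 17 12 18
f 17 18 14
f 18 12 19
f 18 19 14
f 19 12 20
f 19 20 14
f 20 12 21
f 20 21 14
f 21 12 22
f 21 22 14
f 22 12 23
f 22 23 14
f 23 12 13
f 23 13 14
f 24 35 29
f 24 29 25
f 24 25 31
f 24 31 34
f 24 34 35
f 25 29 33
f 29 35 28
f 35 34 26
f 34 31 30
f 31 25 32
f 27 33 28
f 27 28 26
f 27 26 30
f 27 30 32
f 27 32 33
f 28 33 29
f 26 28 35
f 30 26 34
f 32 30 31
f 33 32 25



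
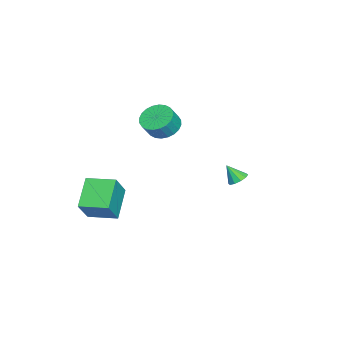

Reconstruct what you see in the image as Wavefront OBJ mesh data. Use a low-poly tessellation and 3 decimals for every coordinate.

v 2.739 -4.496 -3.106
v 0.987 -4.54 -1.809
v 2.832 -2.668 -2.918
v 1.08 -2.712 -1.621
v 3.86 -4.708 -1.599
v 2.108 -4.752 -0.302
v 3.953 -2.88 -1.411
v 2.201 -2.924 -0.114
v 3.22 4.333 1.595
v 3.71 3.984 1.378
v 3.16 3.647 2.565
v 3.858 4.279 1.596
v 3.762 4.595 1.814
v 3.459 4.811 1.948
v 3.065 4.845 1.947
v 2.73 4.683 1.812
v 2.583 4.388 1.594
v 2.679 4.072 1.376
v 2.982 3.856 1.242
v 3.376 3.822 1.243
v -2.791 -1.382 1.805
v -1.868 -1.321 1.249
v -1.225 -1.657 2.279
v -2.149 -1.718 2.835
v -1.9 -0.928 1.397
v -1.258 -1.264 2.427
v -2.069 -0.604 1.607
v -1.426 -0.94 2.638
v -2.347 -0.399 1.848
v -1.704 -0.734 2.878
v -2.693 -0.343 2.082
v -2.051 -0.679 3.112
v -3.054 -0.445 2.274
v -2.411 -0.781 3.304
v -3.375 -0.691 2.394
v -2.732 -1.026 3.425
v -3.607 -1.041 2.425
v -2.965 -1.376 3.455
v -3.715 -1.443 2.361
v -3.072 -1.779 3.391
v -3.682 -1.836 2.213
v -3.04 -2.172 3.243
v -3.514 -2.16 2.002
v -2.871 -2.496 3.033
v -3.236 -2.366 1.762
v -2.593 -2.701 2.792
v -2.889 -2.421 1.528
v -2.247 -2.757 2.558
v -2.529 -2.319 1.336
v -1.886 -2.655 2.366
v -2.208 -2.074 1.215
v -1.565 -2.409 2.246
v -1.975 -1.724 1.185
v -1.333 -2.059 2.215
f 2 4 1
f 5 2 1
f 1 4 3
f 3 5 1
f 2 8 4
f 6 2 5
f 6 8 2
f 4 8 3
f 7 5 3
f 3 8 7
f 7 6 5
f 8 6 7
f 10 9 12
f 10 12 11
f 12 9 13
f 12 13 11
f 13 9 14
f 13 14 11
f 14 9 15
f 14 15 11
f 15 9 16
f 15 16 11
f 16 9 17
f 16 17 11
f 17 9 18
f 17 18 11
f 18 9 19
f 18 19 11
f 19 9 20
f 19 20 11
f 20 9 10
f 20 10 11
f 22 21 25
f 22 25 23
f 23 25 26
f 23 26 24
f 25 21 27
f 25 27 26
f 26 27 28
f 26 28 24
f 27 21 29
f 27 29 28
f 28 29 30
f 28 30 24
f 29 21 31
f 29 31 30
f 30 31 32
f 30 32 24
f 31 21 33
f 31 33 32
f 32 33 34
f 32 34 24
f 33 21 35
f 33 35 34
f 34 35 36
f 34 36 24
f 35 21 37
f 35 37 36
f 36 37 38
f 36 38 24
f 37 21 39
f 37 39 38
f 38 39 40
f 38 40 24
f 39 21 41
f 39 41 40
f 40 41 42
f 40 42 24
f 41 21 43
f 41 43 42
f 42 43 44
f 42 44 24
f 43 21 45
f 43 45 44
f 44 45 46
f 44 46 24
f 45 21 47
f 45 47 46
f 46 47 48
f 46 48 24
f 47 21 49
f 47 49 48
f 48 49 50
f 48 50 24
f 49 21 51
f 49 51 50
f 50 51 52
f 50 52 24
f 51 21 53
f 51 53 52
f 52 53 54
f 52 54 24
f 53 21 22
f 53 22 54
f 54 22 23
f 54 23 24



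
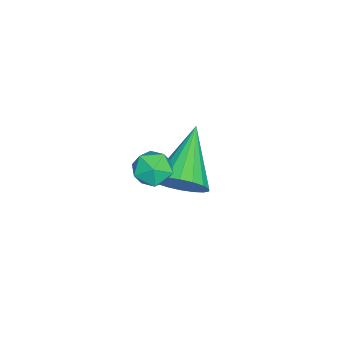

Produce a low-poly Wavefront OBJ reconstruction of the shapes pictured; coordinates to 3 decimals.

v 2.944 3.18 0.095
v 3.344 2.762 -0.206
v 2.256 2.398 0.266
v 2.656 1.98 -0.035
v 2.823 2.233 0.543
v 3.247 2.716 0.437
v 2.353 2.444 -0.377
v 2.777 2.927 -0.483
v 2.979 2.307 -0.497
v 3.269 2.177 0.071
v 2.331 2.983 -0.011
v 2.621 2.853 0.557
v 0.422 2.84 -2.941
v 0.892 2.923 -2.214
v -1.362 2.94 -1.799
v 0.841 3.29 -2.325
v 0.707 3.568 -2.559
v 0.516 3.702 -2.868
v 0.307 3.666 -3.192
v 0.121 3.466 -3.466
v -0.006 3.142 -3.636
v -0.048 2.758 -3.668
v 0.003 2.391 -3.557
v 0.137 2.113 -3.323
v 0.327 1.979 -3.014
v 0.536 2.015 -2.69
v 0.723 2.215 -2.416
v 0.85 2.539 -2.246
f 1 12 6
f 1 6 2
f 1 2 8
f 1 8 11
f 1 11 12
f 2 6 10
f 6 12 5
f 12 11 3
f 11 8 7
f 8 2 9
f 4 10 5
f 4 5 3
f 4 3 7
f 4 7 9
f 4 9 10
f 5 10 6
f 3 5 12
f 7 3 11
f 9 7 8
f 10 9 2
f 14 13 16
f 14 16 15
f 16 13 17
f 16 17 15
f 17 13 18
f 17 18 15
f 18 13 19
f 18 19 15
f 19 13 20
f 19 20 15
f 20 13 21
f 20 21 15
f 21 13 22
f 21 22 15
f 22 13 23
f 22 23 15
f 23 13 24
f 23 24 15
f 24 13 25
f 24 25 15
f 25 13 26
f 25 26 15
f 26 13 27
f 26 27 15
f 27 13 28
f 27 28 15
f 28 13 14
f 28 14 15



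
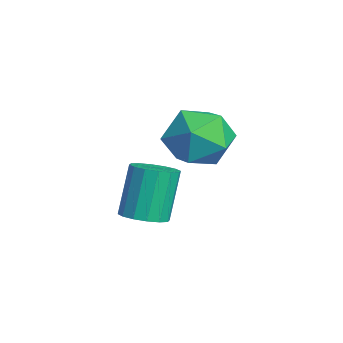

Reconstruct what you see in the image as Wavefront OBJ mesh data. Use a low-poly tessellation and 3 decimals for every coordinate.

v -1.016 -0.918 0.715
v -0.485 -1.824 1.149
v -2.135 -0.876 2.171
v -1.604 -1.782 2.605
v -1.067 -0.783 2.546
v -0.375 -0.809 1.646
v -2.245 -1.891 1.674
v -1.553 -1.917 0.774
v -1.245 -2.425 1.741
v -0.517 -1.74 2.281
v -2.103 -0.96 1.039
v -1.375 -0.275 1.579
v -2.046 -2.747 -1.747
v -1.611 -2.149 -1.766
v -2.139 -1.714 -0.111
v -2.574 -2.313 -0.093
v -1.948 -2.031 -1.904
v -2.476 -1.596 -0.25
v -2.312 -2.105 -2.001
v -2.839 -1.67 -0.346
v -2.604 -2.351 -2.029
v -3.131 -1.916 -0.375
v -2.747 -2.703 -1.982
v -3.274 -2.268 -0.328
v -2.702 -3.067 -1.872
v -3.229 -2.632 -0.218
v -2.481 -3.346 -1.729
v -3.009 -2.911 -0.074
v -2.144 -3.464 -1.59
v -2.672 -3.029 0.064
v -1.781 -3.39 -1.494
v -2.308 -2.955 0.161
v -1.489 -3.144 -1.465
v -2.016 -2.709 0.189
v -1.346 -2.792 -1.512
v -1.873 -2.357 0.142
v -1.391 -2.428 -1.622
v -1.918 -1.993 0.032
f 1 12 6
f 1 6 2
f 1 2 8
f 1 8 11
f 1 11 12
f 2 6 10
f 6 12 5
f 12 11 3
f 11 8 7
f 8 2 9
f 4 10 5
f 4 5 3
f 4 3 7
f 4 7 9
f 4 9 10
f 5 10 6
f 3 5 12
f 7 3 11
f 9 7 8
f 10 9 2
f 14 13 17
f 14 17 15
f 15 17 18
f 15 18 16
f 17 13 19
f 17 19 18
f 18 19 20
f 18 20 16
f 19 13 21
f 19 21 20
f 20 21 22
f 20 22 16
f 21 13 23
f 21 23 22
f 22 23 24
f 22 24 16
f 23 13 25
f 23 25 24
f 24 25 26
f 24 26 16
f 25 13 27
f 25 27 26
f 26 27 28
f 26 28 16
f 27 13 29
f 27 29 28
f 28 29 30
f 28 30 16
f 29 13 31
f 29 31 30
f 30 31 32
f 30 32 16
f 31 13 33
f 31 33 32
f 32 33 34
f 32 34 16
f 33 13 35
f 33 35 34
f 34 35 36
f 34 36 16
f 35 13 37
f 35 37 36
f 36 37 38
f 36 38 16
f 37 13 14
f 37 14 38
f 38 14 15
f 38 15 16



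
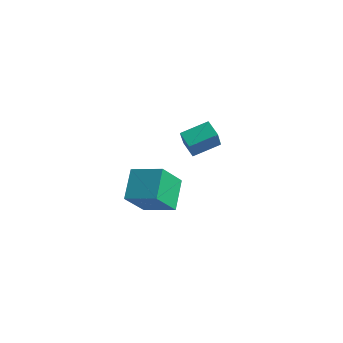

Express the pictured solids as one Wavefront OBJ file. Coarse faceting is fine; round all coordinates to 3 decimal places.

v -1.833 -0.952 3.033
v -1.818 -2.363 4.588
v -0.166 -0.385 3.531
v -0.15 -1.797 5.086
v -1.03 -2.263 1.834
v -1.014 -3.675 3.389
v 0.638 -1.697 2.332
v 0.653 -3.108 3.887
v -3.693 3.57 2.997
v -2.95 4.977 3.595
v -2.798 3.324 2.465
v -2.055 4.731 3.063
v -3.085 2.629 4.457
v -2.342 4.036 5.055
v -2.19 2.383 3.925
v -1.447 3.79 4.523
f 2 4 1
f 5 2 1
f 1 4 3
f 3 5 1
f 2 8 4
f 6 2 5
f 6 8 2
f 4 8 3
f 7 5 3
f 3 8 7
f 7 6 5
f 8 6 7
f 10 12 9
f 13 10 9
f 9 12 11
f 11 13 9
f 10 16 12
f 14 10 13
f 14 16 10
f 12 16 11
f 15 13 11
f 11 16 15
f 15 14 13
f 16 14 15



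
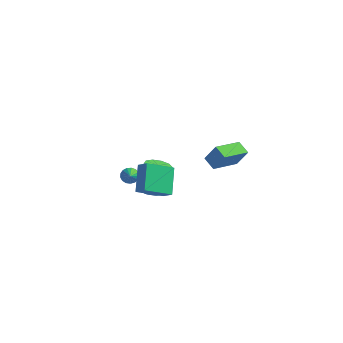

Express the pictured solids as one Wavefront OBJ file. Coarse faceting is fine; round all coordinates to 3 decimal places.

v 2.733 -3.45 0.753
v 1.665 -4.832 1.664
v 2.141 -2.124 2.07
v 1.073 -3.506 2.981
v 3.447 -3.654 1.279
v 2.379 -5.036 2.19
v 2.855 -2.328 2.596
v 1.787 -3.71 3.507
v 0.175 -2.954 1.331
v 0.579 -3.042 0.924
v 0.665 -3.746 1.989
v 0.688 -2.843 1.083
v 0.679 -2.669 1.299
v 0.555 -2.56 1.523
v 0.344 -2.541 1.702
v 0.095 -2.617 1.797
v -0.137 -2.77 1.784
v -0.296 -2.965 1.668
v -0.348 -3.158 1.475
v -0.28 -3.304 1.249
v -0.108 -3.369 1.042
v 0.13 -3.34 0.9
v 0.377 -3.222 0.858
v 0.034 -0.263 -1.806
v 0.777 0.21 -2.032
v 1.01 0.797 -0.04
v 0.266 0.323 0.186
v 0.333 0.551 -2.081
v 0.565 1.138 -0.088
v -0.226 0.581 -2.025
v 0.006 1.168 -0.032
v -0.685 0.288 -1.885
v -0.453 0.875 0.108
v -0.87 -0.215 -1.715
v -0.638 0.372 0.277
v -0.71 -0.737 -1.58
v -0.477 -0.15 0.412
v -0.265 -1.078 -1.532
v -0.033 -0.491 0.461
v 0.294 -1.108 -1.588
v 0.526 -0.521 0.405
v 0.753 -0.815 -1.728
v 0.985 -0.228 0.265
v 0.938 -0.312 -1.897
v 1.17 0.275 0.095
v 3.47 4.635 -1.297
v 2.833 2.696 -0.762
v 2.63 5.033 -0.853
v 1.994 3.094 -0.318
v 4.186 4.746 -0.042
v 3.55 2.807 0.493
v 3.347 5.144 0.402
v 2.71 3.205 0.937
f 2 4 1
f 5 2 1
f 1 4 3
f 3 5 1
f 2 8 4
f 6 2 5
f 6 8 2
f 4 8 3
f 7 5 3
f 3 8 7
f 7 6 5
f 8 6 7
f 10 9 12
f 10 12 11
f 12 9 13
f 12 13 11
f 13 9 14
f 13 14 11
f 14 9 15
f 14 15 11
f 15 9 16
f 15 16 11
f 16 9 17
f 16 17 11
f 17 9 18
f 17 18 11
f 18 9 19
f 18 19 11
f 19 9 20
f 19 20 11
f 20 9 21
f 20 21 11
f 21 9 22
f 21 22 11
f 22 9 23
f 22 23 11
f 23 9 10
f 23 10 11
f 25 24 28
f 25 28 26
f 26 28 29
f 26 29 27
f 28 24 30
f 28 30 29
f 29 30 31
f 29 31 27
f 30 24 32
f 30 32 31
f 31 32 33
f 31 33 27
f 32 24 34
f 32 34 33
f 33 34 35
f 33 35 27
f 34 24 36
f 34 36 35
f 35 36 37
f 35 37 27
f 36 24 38
f 36 38 37
f 37 38 39
f 37 39 27
f 38 24 40
f 38 40 39
f 39 40 41
f 39 41 27
f 40 24 42
f 40 42 41
f 41 42 43
f 41 43 27
f 42 24 44
f 42 44 43
f 43 44 45
f 43 45 27
f 44 24 25
f 44 25 45
f 45 25 26
f 45 26 27
f 47 49 46
f 50 47 46
f 46 49 48
f 48 50 46
f 47 53 49
f 51 47 50
f 51 53 47
f 49 53 48
f 52 50 48
f 48 53 52
f 52 51 50
f 53 51 52



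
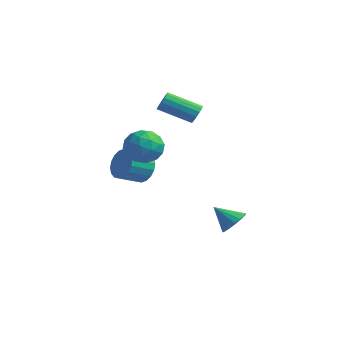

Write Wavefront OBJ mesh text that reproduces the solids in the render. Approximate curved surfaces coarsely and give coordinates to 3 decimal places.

v -2.583 2.163 3.256
v -2.223 2.152 3.785
v -3.597 0.965 4.693
v -3.957 0.977 4.164
v -2.424 2.413 3.823
v -3.797 1.226 4.732
v -2.667 2.607 3.709
v -4.04 1.42 4.618
v -2.887 2.683 3.474
v -4.261 1.496 4.383
v -3.027 2.619 3.18
v -4.4 1.432 4.089
v -3.047 2.433 2.907
v -4.421 1.246 3.815
v -2.943 2.175 2.727
v -4.317 0.988 3.635
v -2.743 1.914 2.688
v -4.116 0.727 3.597
v -2.5 1.72 2.802
v -3.873 0.533 3.711
v -2.279 1.644 3.037
v -3.653 0.457 3.946
v -2.14 1.708 3.331
v -3.513 0.521 4.24
v -2.119 1.894 3.605
v -3.493 0.707 4.513
v 1.167 1.201 -3.123
v 1.725 1.379 -2.494
v 0.233 0.639 -2.137
v 1.494 1.718 -2.519
v 1.188 1.939 -2.683
v 0.876 1.991 -2.947
v 0.632 1.862 -3.252
v 0.51 1.582 -3.528
v 0.538 1.214 -3.71
v 0.71 0.843 -3.759
v 0.987 0.555 -3.661
v 1.305 0.414 -3.441
v 1.591 0.454 -3.148
v 1.78 0.665 -2.849
v 1.828 0.999 -2.613
v -2.334 -1.71 2.571
v -1.521 -1.93 3.3
v -1.679 -2.97 1.46
v -0.866 -3.19 2.189
v -1.92 -3.459 2.431
v -2.325 -2.68 3.118
v -0.875 -2.22 1.642
v -1.28 -1.441 2.329
v -0.619 -2.245 2.727
v -1.265 -3.012 3.214
v -1.935 -1.888 1.546
v -2.581 -2.655 2.033
v -1.985 -1.709 3.033
v -1.215 -3.191 1.727
v -1.834 -3.349 1.869
v -1.357 -3.478 2.298
v -2.458 -2.15 2.926
v -1.98 -2.28 3.355
v -2.214 -3.179 2.844
v -1.22 -2.62 1.405
v -0.742 -2.75 1.834
v -1.843 -1.422 2.462
v -1.366 -1.551 2.891
v -0.986 -1.721 1.916
v -0.977 -2.024 3.125
v -0.592 -2.765 2.472
v -0.597 -2.194 2.15
v -0.835 -1.737 2.553
v -1.357 -2.475 3.411
v -0.972 -3.215 2.758
v -1.591 -3.373 2.901
v -1.83 -2.915 3.304
v -0.827 -2.66 3.074
v -2.228 -1.685 2.002
v -1.843 -2.425 1.349
v -1.37 -1.985 1.456
v -1.609 -1.527 1.859
v -2.608 -2.135 2.288
v -2.223 -2.876 1.635
v -2.365 -3.163 2.207
v -2.603 -2.706 2.61
v -2.373 -2.24 1.686
v -3.434 -0.792 -0.03
v -2.888 -0.587 0.77
v -3.201 -1.862 1.31
v -3.746 -2.068 0.51
v -3.288 -0.441 0.884
v -3.6 -1.716 1.424
v -3.716 -0.364 0.816
v -4.029 -1.64 1.357
v -4.089 -0.372 0.582
v -4.402 -1.648 1.122
v -4.332 -0.464 0.225
v -4.644 -1.739 0.766
v -4.397 -0.62 -0.181
v -4.709 -1.896 0.359
v -4.271 -0.811 -0.558
v -4.584 -2.086 -0.018
v -3.979 -0.998 -0.83
v -4.292 -2.273 -0.29
v -3.58 -1.144 -0.944
v -3.892 -2.419 -0.404
v -3.151 -1.22 -0.877
v -3.464 -2.496 -0.336
v -2.778 -1.212 -0.642
v -3.091 -2.488 -0.102
v -2.536 -1.121 -0.286
v -2.848 -2.396 0.255
v -2.471 -0.964 0.121
v -2.783 -2.24 0.661
v -2.596 -0.774 0.498
v -2.909 -2.049 1.038
f 2 1 5
f 2 5 3
f 3 5 6
f 3 6 4
f 5 1 7
f 5 7 6
f 6 7 8
f 6 8 4
f 7 1 9
f 7 9 8
f 8 9 10
f 8 10 4
f 9 1 11
f 9 11 10
f 10 11 12
f 10 12 4
f 11 1 13
f 11 13 12
f 12 13 14
f 12 14 4
f 13 1 15
f 13 15 14
f 14 15 16
f 14 16 4
f 15 1 17
f 15 17 16
f 16 17 18
f 16 18 4
f 17 1 19
f 17 19 18
f 18 19 20
f 18 20 4
f 19 1 21
f 19 21 20
f 20 21 22
f 20 22 4
f 21 1 23
f 21 23 22
f 22 23 24
f 22 24 4
f 23 1 25
f 23 25 24
f 24 25 26
f 24 26 4
f 25 1 2
f 25 2 26
f 26 2 3
f 26 3 4
f 28 27 30
f 28 30 29
f 30 27 31
f 30 31 29
f 31 27 32
f 31 32 29
f 32 27 33
f 32 33 29
f 33 27 34
f 33 34 29
f 34 27 35
f 34 35 29
f 35 27 36
f 35 36 29
f 36 27 37
f 36 37 29
f 37 27 38
f 37 38 29
f 38 27 39
f 38 39 29
f 39 27 40
f 39 40 29
f 40 27 41
f 40 41 29
f 41 27 28
f 41 28 29
f 42 79 58
f 79 53 82
f 58 82 47
f 79 82 58
f 42 58 54
f 58 47 59
f 54 59 43
f 58 59 54
f 42 54 63
f 54 43 64
f 63 64 49
f 54 64 63
f 42 63 75
f 63 49 78
f 75 78 52
f 63 78 75
f 42 75 79
f 75 52 83
f 79 83 53
f 75 83 79
f 43 59 70
f 59 47 73
f 70 73 51
f 59 73 70
f 47 82 60
f 82 53 81
f 60 81 46
f 82 81 60
f 53 83 80
f 83 52 76
f 80 76 44
f 83 76 80
f 52 78 77
f 78 49 65
f 77 65 48
f 78 65 77
f 49 64 69
f 64 43 66
f 69 66 50
f 64 66 69
f 45 71 57
f 71 51 72
f 57 72 46
f 71 72 57
f 45 57 55
f 57 46 56
f 55 56 44
f 57 56 55
f 45 55 62
f 55 44 61
f 62 61 48
f 55 61 62
f 45 62 67
f 62 48 68
f 67 68 50
f 62 68 67
f 45 67 71
f 67 50 74
f 71 74 51
f 67 74 71
f 46 72 60
f 72 51 73
f 60 73 47
f 72 73 60
f 44 56 80
f 56 46 81
f 80 81 53
f 56 81 80
f 48 61 77
f 61 44 76
f 77 76 52
f 61 76 77
f 50 68 69
f 68 48 65
f 69 65 49
f 68 65 69
f 51 74 70
f 74 50 66
f 70 66 43
f 74 66 70
f 85 84 88
f 85 88 86
f 86 88 89
f 86 89 87
f 88 84 90
f 88 90 89
f 89 90 91
f 89 91 87
f 90 84 92
f 90 92 91
f 91 92 93
f 91 93 87
f 92 84 94
f 92 94 93
f 93 94 95
f 93 95 87
f 94 84 96
f 94 96 95
f 95 96 97
f 95 97 87
f 96 84 98
f 96 98 97
f 97 98 99
f 97 99 87
f 98 84 100
f 98 100 99
f 99 100 101
f 99 101 87
f 100 84 102
f 100 102 101
f 101 102 103
f 101 103 87
f 102 84 104
f 102 104 103
f 103 104 105
f 103 105 87
f 104 84 106
f 104 106 105
f 105 106 107
f 105 107 87
f 106 84 108
f 106 108 107
f 107 108 109
f 107 109 87
f 108 84 110
f 108 110 109
f 109 110 111
f 109 111 87
f 110 84 112
f 110 112 111
f 111 112 113
f 111 113 87
f 112 84 85
f 112 85 113
f 113 85 86
f 113 86 87



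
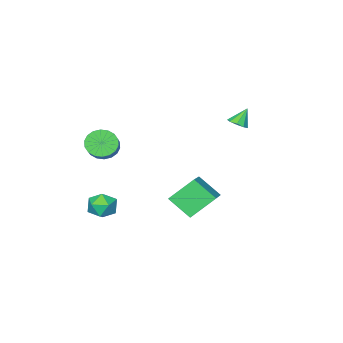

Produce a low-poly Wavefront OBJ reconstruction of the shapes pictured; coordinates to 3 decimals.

v -3.367 1.83 1.409
v -2.896 1.804 1.692
v -3.893 1.91 2.291
v -2.978 2.162 1.611
v -3.241 2.365 1.436
v -3.564 2.318 1.247
v -3.794 2.042 1.135
v -3.825 1.667 1.151
v -3.641 1.369 1.287
v -3.329 1.286 1.481
v -3.035 1.458 1.641
v 2.59 0.182 -2.259
v 2.903 0.482 -2.944
v 3.477 -0.782 -2.276
v 3.79 -0.482 -2.961
v 3.875 -0.076 -2.265
v 3.326 0.519 -2.255
v 3.054 -0.819 -2.965
v 2.505 -0.224 -2.955
v 3.189 -0.137 -3.38
v 3.696 0.322 -2.947
v 2.684 -0.622 -2.273
v 3.191 -0.163 -1.84
v 1.722 -1.916 0.135
v 2.21 -1.801 -0.488
v 3.106 -0.77 0.401
v 2.618 -0.884 1.025
v 1.963 -1.549 -0.533
v 2.859 -0.517 0.356
v 1.669 -1.368 -0.446
v 2.565 -0.337 0.444
v 1.385 -1.297 -0.243
v 2.281 -0.265 0.646
v 1.168 -1.347 0.034
v 2.064 -0.316 0.924
v 1.061 -1.511 0.332
v 1.956 -0.48 1.221
v 1.084 -1.754 0.59
v 1.98 -0.723 1.48
v 1.234 -2.03 0.759
v 2.13 -0.999 1.648
v 1.481 -2.283 0.804
v 2.377 -1.251 1.693
v 1.775 -2.463 0.716
v 2.671 -1.432 1.606
v 2.059 -2.535 0.514
v 2.955 -1.503 1.403
v 2.276 -2.484 0.236
v 3.172 -1.453 1.126
v 2.384 -2.32 -0.061
v 3.279 -1.289 0.828
v 2.36 -2.077 -0.32
v 3.256 -1.046 0.57
v 0.721 3.557 -2.434
v 1.128 2.517 -1.525
v -0.354 4.07 -1.366
v 0.052 3.03 -0.457
v 1.988 4.69 -1.703
v 2.394 3.65 -0.794
v 0.912 5.203 -0.635
v 1.319 4.163 0.274
f 2 1 4
f 2 4 3
f 4 1 5
f 4 5 3
f 5 1 6
f 5 6 3
f 6 1 7
f 6 7 3
f 7 1 8
f 7 8 3
f 8 1 9
f 8 9 3
f 9 1 10
f 9 10 3
f 10 1 11
f 10 11 3
f 11 1 2
f 11 2 3
f 12 23 17
f 12 17 13
f 12 13 19
f 12 19 22
f 12 22 23
f 13 17 21
f 17 23 16
f 23 22 14
f 22 19 18
f 19 13 20
f 15 21 16
f 15 16 14
f 15 14 18
f 15 18 20
f 15 20 21
f 16 21 17
f 14 16 23
f 18 14 22
f 20 18 19
f 21 20 13
f 25 24 28
f 25 28 26
f 26 28 29
f 26 29 27
f 28 24 30
f 28 30 29
f 29 30 31
f 29 31 27
f 30 24 32
f 30 32 31
f 31 32 33
f 31 33 27
f 32 24 34
f 32 34 33
f 33 34 35
f 33 35 27
f 34 24 36
f 34 36 35
f 35 36 37
f 35 37 27
f 36 24 38
f 36 38 37
f 37 38 39
f 37 39 27
f 38 24 40
f 38 40 39
f 39 40 41
f 39 41 27
f 40 24 42
f 40 42 41
f 41 42 43
f 41 43 27
f 42 24 44
f 42 44 43
f 43 44 45
f 43 45 27
f 44 24 46
f 44 46 45
f 45 46 47
f 45 47 27
f 46 24 48
f 46 48 47
f 47 48 49
f 47 49 27
f 48 24 50
f 48 50 49
f 49 50 51
f 49 51 27
f 50 24 52
f 50 52 51
f 51 52 53
f 51 53 27
f 52 24 25
f 52 25 53
f 53 25 26
f 53 26 27
f 55 57 54
f 58 55 54
f 54 57 56
f 56 58 54
f 55 61 57
f 59 55 58
f 59 61 55
f 57 61 56
f 60 58 56
f 56 61 60
f 60 59 58
f 61 59 60



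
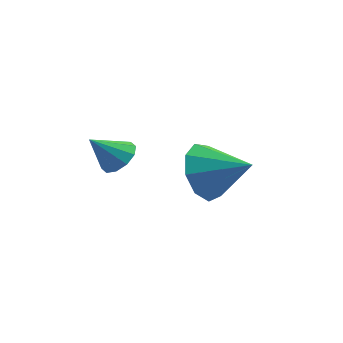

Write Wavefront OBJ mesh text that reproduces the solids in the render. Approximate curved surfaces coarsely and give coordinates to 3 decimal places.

v 0.461 1.49 -0.988
v 0.854 1.097 -1.867
v 1.859 1.69 -0.452
v 0.777 1.802 -1.928
v 0.552 2.36 -1.55
v 0.284 2.512 -0.908
v 0.1 2.185 -0.304
v 0.084 1.533 -0.02
v 0.245 0.861 -0.188
v 0.507 0.483 -0.731
v 0.748 0.576 -1.394
v -2.147 1.055 -0.882
v -1.853 0.547 -1.185
v -2.593 0.305 -0.058
v -1.593 0.697 -0.908
v -1.545 0.983 -0.622
v -1.727 1.297 -0.435
v -2.069 1.518 -0.419
v -2.441 1.562 -0.58
v -2.701 1.413 -0.856
v -2.749 1.126 -1.143
v -2.568 0.812 -1.33
v -2.225 0.591 -1.346
f 2 1 4
f 2 4 3
f 4 1 5
f 4 5 3
f 5 1 6
f 5 6 3
f 6 1 7
f 6 7 3
f 7 1 8
f 7 8 3
f 8 1 9
f 8 9 3
f 9 1 10
f 9 10 3
f 10 1 11
f 10 11 3
f 11 1 2
f 11 2 3
f 13 12 15
f 13 15 14
f 15 12 16
f 15 16 14
f 16 12 17
f 16 17 14
f 17 12 18
f 17 18 14
f 18 12 19
f 18 19 14
f 19 12 20
f 19 20 14
f 20 12 21
f 20 21 14
f 21 12 22
f 21 22 14
f 22 12 23
f 22 23 14
f 23 12 13
f 23 13 14



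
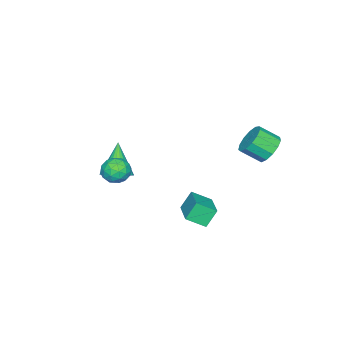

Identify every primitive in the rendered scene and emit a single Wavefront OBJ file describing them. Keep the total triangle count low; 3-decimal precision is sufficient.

v 0.438 2.631 -3.504
v 0.947 1.757 -2.936
v -0.1 2.933 -2.557
v 0.41 2.059 -1.989
v 1.87 3.761 -3.051
v 2.38 2.887 -2.483
v 1.333 4.063 -2.104
v 1.842 3.189 -1.536
v -3.929 4.094 -0.653
v -3.181 4.023 -1.201
v -2.723 3.076 -0.456
v -3.471 3.146 0.093
v -3.06 4.374 -0.831
v -2.602 3.426 -0.085
v -3.215 4.635 -0.404
v -2.757 3.687 0.342
v -3.596 4.724 -0.056
v -3.138 3.776 0.69
v -4.083 4.614 0.103
v -3.625 3.666 0.848
v -4.521 4.338 0.021
v -4.063 3.39 0.767
v -4.771 3.985 -0.274
v -4.313 3.037 0.472
v -4.754 3.666 -0.69
v -4.296 2.718 0.056
v -4.475 3.484 -1.094
v -4.017 2.536 -0.348
v -4.022 3.495 -1.358
v -3.564 2.547 -0.612
v -3.54 3.696 -1.398
v -3.082 2.748 -0.652
v -0.369 -2.836 -2.926
v 0.281 -2.522 -2.406
v -1.431 -3.404 -1.254
v 0.063 -2.225 -2.444
v -0.23 -2.035 -2.565
v -0.547 -1.983 -2.749
v -0.833 -2.078 -2.964
v -1.039 -2.305 -3.171
v -1.129 -2.623 -3.337
v -1.088 -2.979 -3.431
v -0.922 -3.31 -3.438
v -0.66 -3.559 -3.356
v -0.349 -3.683 -3.2
v -0.04 -3.661 -2.997
v 0.211 -3.496 -2.781
v 0.362 -3.217 -2.59
v 0.387 -2.872 -2.457
v 2.082 -0.366 -0.124
v 2.615 -0.41 -0.746
v 2.685 -1.39 0.466
v 3.218 -1.434 -0.156
v 3.24 -0.796 0.359
v 2.867 -0.163 -0.006
v 2.433 -1.637 -0.274
v 2.06 -1.004 -0.639
v 2.832 -1.195 -0.839
v 3.331 -0.676 -0.447
v 1.969 -1.124 0.167
v 2.468 -0.605 0.559
v 2.295 -0.298 -0.487
v 3.005 -1.502 0.207
v 3.018 -1.127 0.509
v 3.331 -1.153 0.144
v 2.444 -0.153 -0.052
v 2.757 -0.179 -0.417
v 3.125 -0.406 0.232
v 2.543 -1.621 0.137
v 2.856 -1.647 -0.228
v 1.969 -0.647 -0.424
v 2.282 -0.673 -0.789
v 2.175 -1.394 -0.512
v 2.736 -0.786 -0.907
v 3.091 -1.387 -0.56
v 2.629 -1.507 -0.63
v 2.41 -1.135 -0.844
v 3.03 -0.48 -0.677
v 3.384 -1.082 -0.33
v 3.397 -0.707 -0.027
v 3.178 -0.335 -0.242
v 3.157 -0.942 -0.731
v 1.916 -0.718 0.05
v 2.27 -1.32 0.397
v 2.122 -1.465 -0.038
v 1.903 -1.093 -0.253
v 2.209 -0.413 0.28
v 2.564 -1.014 0.627
v 2.89 -0.665 0.564
v 2.671 -0.293 0.35
v 2.143 -0.858 0.451
f 2 4 1
f 5 2 1
f 1 4 3
f 3 5 1
f 2 8 4
f 6 2 5
f 6 8 2
f 4 8 3
f 7 5 3
f 3 8 7
f 7 6 5
f 8 6 7
f 10 9 13
f 10 13 11
f 11 13 14
f 11 14 12
f 13 9 15
f 13 15 14
f 14 15 16
f 14 16 12
f 15 9 17
f 15 17 16
f 16 17 18
f 16 18 12
f 17 9 19
f 17 19 18
f 18 19 20
f 18 20 12
f 19 9 21
f 19 21 20
f 20 21 22
f 20 22 12
f 21 9 23
f 21 23 22
f 22 23 24
f 22 24 12
f 23 9 25
f 23 25 24
f 24 25 26
f 24 26 12
f 25 9 27
f 25 27 26
f 26 27 28
f 26 28 12
f 27 9 29
f 27 29 28
f 28 29 30
f 28 30 12
f 29 9 31
f 29 31 30
f 30 31 32
f 30 32 12
f 31 9 10
f 31 10 32
f 32 10 11
f 32 11 12
f 34 33 36
f 34 36 35
f 36 33 37
f 36 37 35
f 37 33 38
f 37 38 35
f 38 33 39
f 38 39 35
f 39 33 40
f 39 40 35
f 40 33 41
f 40 41 35
f 41 33 42
f 41 42 35
f 42 33 43
f 42 43 35
f 43 33 44
f 43 44 35
f 44 33 45
f 44 45 35
f 45 33 46
f 45 46 35
f 46 33 47
f 46 47 35
f 47 33 48
f 47 48 35
f 48 33 49
f 48 49 35
f 49 33 34
f 49 34 35
f 50 87 66
f 87 61 90
f 66 90 55
f 87 90 66
f 50 66 62
f 66 55 67
f 62 67 51
f 66 67 62
f 50 62 71
f 62 51 72
f 71 72 57
f 62 72 71
f 50 71 83
f 71 57 86
f 83 86 60
f 71 86 83
f 50 83 87
f 83 60 91
f 87 91 61
f 83 91 87
f 51 67 78
f 67 55 81
f 78 81 59
f 67 81 78
f 55 90 68
f 90 61 89
f 68 89 54
f 90 89 68
f 61 91 88
f 91 60 84
f 88 84 52
f 91 84 88
f 60 86 85
f 86 57 73
f 85 73 56
f 86 73 85
f 57 72 77
f 72 51 74
f 77 74 58
f 72 74 77
f 53 79 65
f 79 59 80
f 65 80 54
f 79 80 65
f 53 65 63
f 65 54 64
f 63 64 52
f 65 64 63
f 53 63 70
f 63 52 69
f 70 69 56
f 63 69 70
f 53 70 75
f 70 56 76
f 75 76 58
f 70 76 75
f 53 75 79
f 75 58 82
f 79 82 59
f 75 82 79
f 54 80 68
f 80 59 81
f 68 81 55
f 80 81 68
f 52 64 88
f 64 54 89
f 88 89 61
f 64 89 88
f 56 69 85
f 69 52 84
f 85 84 60
f 69 84 85
f 58 76 77
f 76 56 73
f 77 73 57
f 76 73 77
f 59 82 78
f 82 58 74
f 78 74 51
f 82 74 78



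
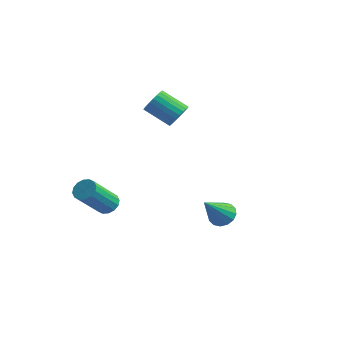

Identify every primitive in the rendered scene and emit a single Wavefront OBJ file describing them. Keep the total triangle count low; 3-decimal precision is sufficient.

v -1.018 -2.049 -1.84
v -0.577 -1.842 -1.585
v -0.801 -3.044 -0.224
v -1.242 -3.251 -0.48
v -0.797 -1.69 -1.487
v -1.021 -2.893 -0.126
v -1.076 -1.634 -1.484
v -1.3 -2.837 -0.123
v -1.34 -1.689 -1.576
v -1.564 -2.892 -0.215
v -1.517 -1.841 -1.739
v -1.741 -3.044 -0.378
v -1.561 -2.048 -1.929
v -1.785 -3.251 -0.569
v -1.459 -2.256 -2.096
v -1.683 -3.458 -0.735
v -1.239 -2.407 -2.194
v -1.463 -3.61 -0.833
v -0.96 -2.463 -2.197
v -1.184 -3.666 -0.836
v -0.696 -2.408 -2.105
v -0.92 -3.611 -0.744
v -0.519 -2.256 -1.942
v -0.743 -3.459 -0.581
v -0.475 -2.049 -1.751
v -0.699 -3.252 -0.391
v 3.775 -0.964 -1.302
v 4.24 -1.28 -1.538
v 3.645 -2.056 -0.098
v 4.373 -1.075 -1.338
v 4.346 -0.841 -1.128
v 4.166 -0.639 -0.965
v 3.881 -0.525 -0.892
v 3.567 -0.528 -0.929
v 3.309 -0.648 -1.065
v 3.176 -0.853 -1.265
v 3.203 -1.088 -1.475
v 3.383 -1.289 -1.638
v 3.668 -1.403 -1.712
v 3.982 -1.4 -1.675
v -0.627 2.396 1.326
v -0.294 2.422 1.86
v -1.439 2.169 2.588
v -1.773 2.144 2.054
v -0.362 2.657 1.835
v -1.507 2.404 2.562
v -0.47 2.852 1.732
v -1.615 2.599 2.459
v -0.603 2.978 1.567
v -1.748 2.725 2.295
v -0.739 3.015 1.366
v -1.884 2.762 2.094
v -0.858 2.958 1.159
v -2.003 2.706 1.886
v -0.942 2.816 0.977
v -2.087 2.563 1.704
v -0.978 2.609 0.848
v -2.123 2.357 1.576
v -0.961 2.371 0.792
v -2.106 2.118 1.52
v -0.893 2.136 0.818
v -2.038 1.883 1.545
v -0.785 1.941 0.921
v -1.93 1.688 1.648
v -0.652 1.815 1.085
v -1.797 1.562 1.813
v -0.516 1.778 1.286
v -1.661 1.525 2.014
v -0.397 1.834 1.494
v -1.542 1.582 2.221
v -0.313 1.977 1.676
v -1.458 1.724 2.403
v -0.277 2.183 1.804
v -1.422 1.931 2.532
f 2 1 5
f 2 5 3
f 3 5 6
f 3 6 4
f 5 1 7
f 5 7 6
f 6 7 8
f 6 8 4
f 7 1 9
f 7 9 8
f 8 9 10
f 8 10 4
f 9 1 11
f 9 11 10
f 10 11 12
f 10 12 4
f 11 1 13
f 11 13 12
f 12 13 14
f 12 14 4
f 13 1 15
f 13 15 14
f 14 15 16
f 14 16 4
f 15 1 17
f 15 17 16
f 16 17 18
f 16 18 4
f 17 1 19
f 17 19 18
f 18 19 20
f 18 20 4
f 19 1 21
f 19 21 20
f 20 21 22
f 20 22 4
f 21 1 23
f 21 23 22
f 22 23 24
f 22 24 4
f 23 1 25
f 23 25 24
f 24 25 26
f 24 26 4
f 25 1 2
f 25 2 26
f 26 2 3
f 26 3 4
f 28 27 30
f 28 30 29
f 30 27 31
f 30 31 29
f 31 27 32
f 31 32 29
f 32 27 33
f 32 33 29
f 33 27 34
f 33 34 29
f 34 27 35
f 34 35 29
f 35 27 36
f 35 36 29
f 36 27 37
f 36 37 29
f 37 27 38
f 37 38 29
f 38 27 39
f 38 39 29
f 39 27 40
f 39 40 29
f 40 27 28
f 40 28 29
f 42 41 45
f 42 45 43
f 43 45 46
f 43 46 44
f 45 41 47
f 45 47 46
f 46 47 48
f 46 48 44
f 47 41 49
f 47 49 48
f 48 49 50
f 48 50 44
f 49 41 51
f 49 51 50
f 50 51 52
f 50 52 44
f 51 41 53
f 51 53 52
f 52 53 54
f 52 54 44
f 53 41 55
f 53 55 54
f 54 55 56
f 54 56 44
f 55 41 57
f 55 57 56
f 56 57 58
f 56 58 44
f 57 41 59
f 57 59 58
f 58 59 60
f 58 60 44
f 59 41 61
f 59 61 60
f 60 61 62
f 60 62 44
f 61 41 63
f 61 63 62
f 62 63 64
f 62 64 44
f 63 41 65
f 63 65 64
f 64 65 66
f 64 66 44
f 65 41 67
f 65 67 66
f 66 67 68
f 66 68 44
f 67 41 69
f 67 69 68
f 68 69 70
f 68 70 44
f 69 41 71
f 69 71 70
f 70 71 72
f 70 72 44
f 71 41 73
f 71 73 72
f 72 73 74
f 72 74 44
f 73 41 42
f 73 42 74
f 74 42 43
f 74 43 44



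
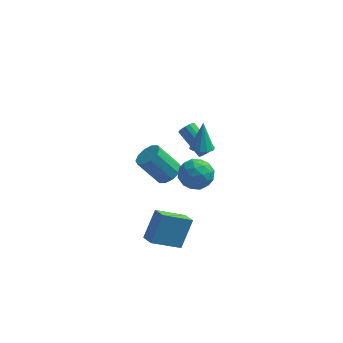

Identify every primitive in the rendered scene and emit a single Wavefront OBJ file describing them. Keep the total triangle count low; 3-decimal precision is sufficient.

v 2.048 3.374 -2.472
v 2.486 3.651 -2.212
v 1.05 4.864 -1.088
v 0.612 4.586 -1.348
v 2.428 3.812 -2.459
v 0.992 5.024 -1.335
v 2.268 3.855 -2.71
v 0.832 5.067 -1.585
v 2.05 3.769 -2.897
v 0.613 4.981 -1.772
v 1.83 3.578 -2.97
v 0.394 4.79 -1.845
v 1.67 3.331 -2.91
v 0.233 4.543 -1.785
v 1.61 3.096 -2.732
v 0.174 4.309 -1.608
v 1.668 2.936 -2.485
v 0.232 4.148 -1.361
v 1.828 2.893 -2.235
v 0.392 4.105 -1.11
v 2.047 2.979 -2.048
v 0.61 4.191 -0.923
v 2.266 3.17 -1.975
v 0.83 4.382 -0.85
v 2.427 3.417 -2.035
v 0.99 4.629 -0.91
v -0.041 2.232 -3.826
v 0.672 2.36 -3.259
v -0.646 2.296 -1.587
v -1.359 2.168 -2.154
v 0.467 2.871 -3.401
v -0.851 2.807 -1.729
v 0.067 3.138 -3.706
v -1.251 3.074 -2.034
v -0.373 3.058 -4.056
v -1.691 2.994 -2.384
v -0.687 2.664 -4.319
v -2.005 2.599 -2.647
v -0.754 2.104 -4.393
v -2.072 2.04 -2.721
v -0.549 1.593 -4.251
v -1.867 1.529 -2.579
v -0.149 1.326 -3.946
v -1.467 1.262 -2.274
v 0.291 1.406 -3.596
v -1.027 1.342 -1.924
v 0.605 1.801 -3.333
v -0.713 1.736 -1.661
v 1.965 1.76 -0.756
v 2.546 2.199 -0.936
v 1.935 2.52 0.996
v 2.197 2.416 -1.036
v 1.775 2.424 -1.047
v 1.413 2.222 -0.966
v 1.226 1.873 -0.818
v 1.274 1.488 -0.65
v 1.541 1.19 -0.516
v 1.943 1.072 -0.458
v 2.352 1.173 -0.495
v 2.638 1.46 -0.615
v 2.71 1.843 -0.779
v 2.116 -3.17 2.631
v 2.7 -2.715 1.812
v 2.16 -4.745 1.788
v 2.744 -4.29 0.969
v 3.201 -4.423 1.965
v 3.174 -3.45 2.486
v 1.686 -4.01 1.114
v 1.659 -3.037 1.635
v 2.434 -3.234 0.874
v 3.371 -3.49 1.4
v 1.489 -3.97 2.2
v 2.426 -4.226 2.726
v 2.404 -2.805 2.296
v 2.456 -4.655 1.304
v 2.725 -4.734 1.89
v 3.068 -4.466 1.408
v 2.683 -3.237 2.692
v 3.026 -2.969 2.21
v 3.321 -3.973 2.3
v 1.834 -4.491 1.39
v 2.177 -4.223 0.908
v 1.792 -2.994 2.192
v 2.135 -2.726 1.71
v 1.539 -3.487 1.3
v 2.591 -2.842 1.263
v 2.617 -3.768 0.767
v 1.995 -3.603 0.853
v 1.979 -3.031 1.159
v 3.142 -2.992 1.572
v 3.167 -3.918 1.076
v 3.436 -3.996 1.662
v 3.42 -3.424 1.968
v 2.985 -3.297 1.021
v 1.693 -3.542 2.524
v 1.718 -4.468 2.028
v 1.44 -4.036 1.632
v 1.424 -3.464 1.938
v 2.243 -3.692 2.833
v 2.269 -4.618 2.337
v 2.881 -4.429 2.441
v 2.865 -3.857 2.747
v 1.875 -4.163 2.579
v 0.004 -4.678 -4.01
v 0.519 -3.616 -2.346
v -0.57 -3.929 -4.31
v -0.056 -2.867 -2.646
v 1.616 -3.853 -5.034
v 2.13 -2.791 -3.37
v 1.041 -3.104 -5.334
v 1.556 -2.042 -3.67
f 2 1 5
f 2 5 3
f 3 5 6
f 3 6 4
f 5 1 7
f 5 7 6
f 6 7 8
f 6 8 4
f 7 1 9
f 7 9 8
f 8 9 10
f 8 10 4
f 9 1 11
f 9 11 10
f 10 11 12
f 10 12 4
f 11 1 13
f 11 13 12
f 12 13 14
f 12 14 4
f 13 1 15
f 13 15 14
f 14 15 16
f 14 16 4
f 15 1 17
f 15 17 16
f 16 17 18
f 16 18 4
f 17 1 19
f 17 19 18
f 18 19 20
f 18 20 4
f 19 1 21
f 19 21 20
f 20 21 22
f 20 22 4
f 21 1 23
f 21 23 22
f 22 23 24
f 22 24 4
f 23 1 25
f 23 25 24
f 24 25 26
f 24 26 4
f 25 1 2
f 25 2 26
f 26 2 3
f 26 3 4
f 28 27 31
f 28 31 29
f 29 31 32
f 29 32 30
f 31 27 33
f 31 33 32
f 32 33 34
f 32 34 30
f 33 27 35
f 33 35 34
f 34 35 36
f 34 36 30
f 35 27 37
f 35 37 36
f 36 37 38
f 36 38 30
f 37 27 39
f 37 39 38
f 38 39 40
f 38 40 30
f 39 27 41
f 39 41 40
f 40 41 42
f 40 42 30
f 41 27 43
f 41 43 42
f 42 43 44
f 42 44 30
f 43 27 45
f 43 45 44
f 44 45 46
f 44 46 30
f 45 27 47
f 45 47 46
f 46 47 48
f 46 48 30
f 47 27 28
f 47 28 48
f 48 28 29
f 48 29 30
f 50 49 52
f 50 52 51
f 52 49 53
f 52 53 51
f 53 49 54
f 53 54 51
f 54 49 55
f 54 55 51
f 55 49 56
f 55 56 51
f 56 49 57
f 56 57 51
f 57 49 58
f 57 58 51
f 58 49 59
f 58 59 51
f 59 49 60
f 59 60 51
f 60 49 61
f 60 61 51
f 61 49 50
f 61 50 51
f 62 99 78
f 99 73 102
f 78 102 67
f 99 102 78
f 62 78 74
f 78 67 79
f 74 79 63
f 78 79 74
f 62 74 83
f 74 63 84
f 83 84 69
f 74 84 83
f 62 83 95
f 83 69 98
f 95 98 72
f 83 98 95
f 62 95 99
f 95 72 103
f 99 103 73
f 95 103 99
f 63 79 90
f 79 67 93
f 90 93 71
f 79 93 90
f 67 102 80
f 102 73 101
f 80 101 66
f 102 101 80
f 73 103 100
f 103 72 96
f 100 96 64
f 103 96 100
f 72 98 97
f 98 69 85
f 97 85 68
f 98 85 97
f 69 84 89
f 84 63 86
f 89 86 70
f 84 86 89
f 65 91 77
f 91 71 92
f 77 92 66
f 91 92 77
f 65 77 75
f 77 66 76
f 75 76 64
f 77 76 75
f 65 75 82
f 75 64 81
f 82 81 68
f 75 81 82
f 65 82 87
f 82 68 88
f 87 88 70
f 82 88 87
f 65 87 91
f 87 70 94
f 91 94 71
f 87 94 91
f 66 92 80
f 92 71 93
f 80 93 67
f 92 93 80
f 64 76 100
f 76 66 101
f 100 101 73
f 76 101 100
f 68 81 97
f 81 64 96
f 97 96 72
f 81 96 97
f 70 88 89
f 88 68 85
f 89 85 69
f 88 85 89
f 71 94 90
f 94 70 86
f 90 86 63
f 94 86 90
f 105 107 104
f 108 105 104
f 104 107 106
f 106 108 104
f 105 111 107
f 109 105 108
f 109 111 105
f 107 111 106
f 110 108 106
f 106 111 110
f 110 109 108
f 111 109 110

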